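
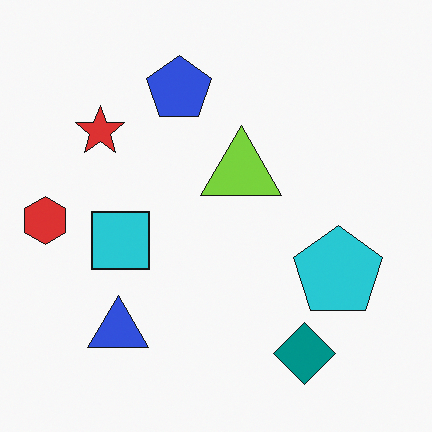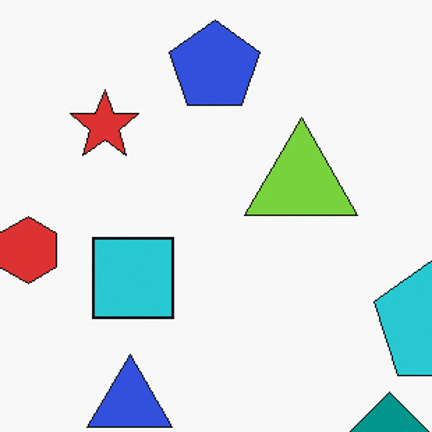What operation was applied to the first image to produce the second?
It was cropped slightly and scaled back up.

The visible shapes are larger and the field of view is narrower; shapes near the original edges may be partly or wholly outside the frame — a crop-and-rescale.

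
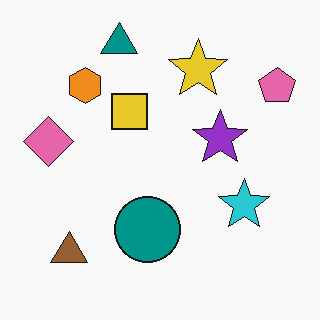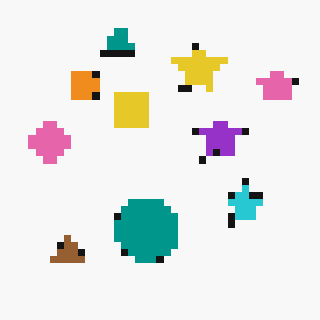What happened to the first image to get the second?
The second image is the first moderately pixelated.

Shapes are reduced to large square blocks; fine edges and outlines are lost — a downscale-then-upscale (mosaic) effect.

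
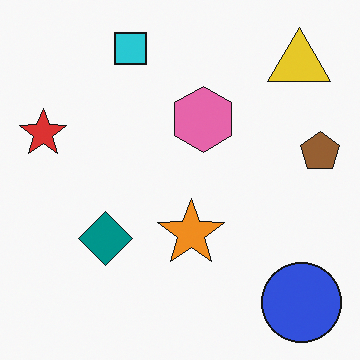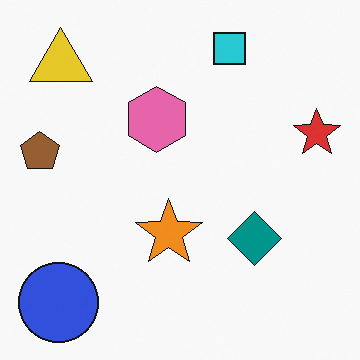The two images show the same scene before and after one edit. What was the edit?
The second image is the first flipped horizontally (left ↔ right).

The brown pentagon is in the right of the first image and the left of the second — shapes on opposite sides of the vertical midline have swapped in a mirror flip.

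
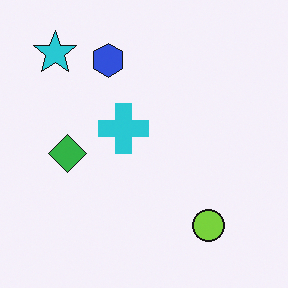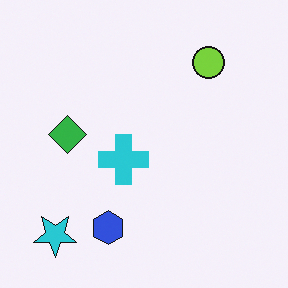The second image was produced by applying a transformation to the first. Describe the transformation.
The image was flipped vertically (top ↔ bottom).

The cyan star is in the top-left of the first image and the bottom-left of the second — shapes on opposite sides of the horizontal midline have swapped in a mirror flip.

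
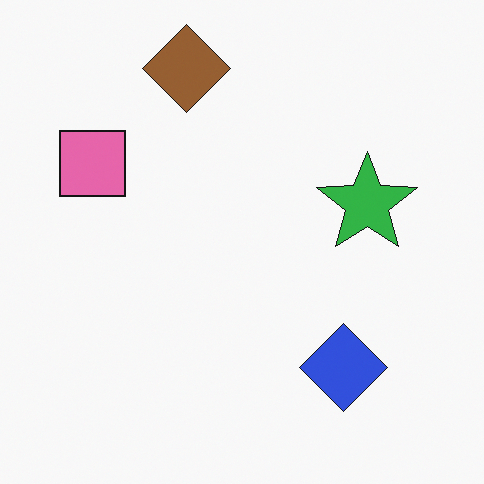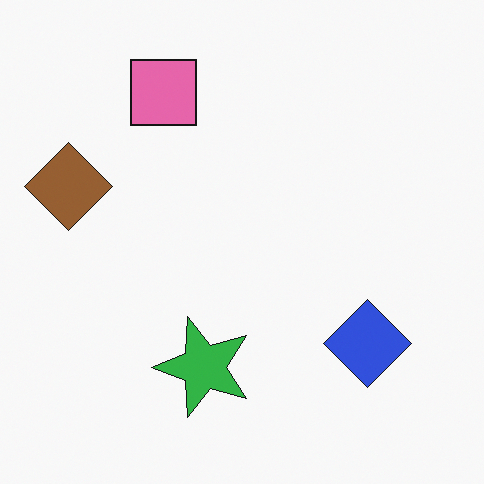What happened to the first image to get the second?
This is the original image transposed (reflected across the top-left ↔ bottom-right diagonal).

Shapes have swapped their row and column positions — what was in the top-right is now in the bottom-left — a diagonal reflection.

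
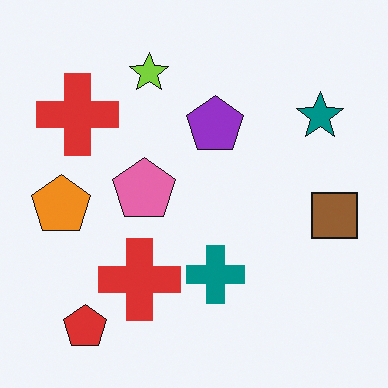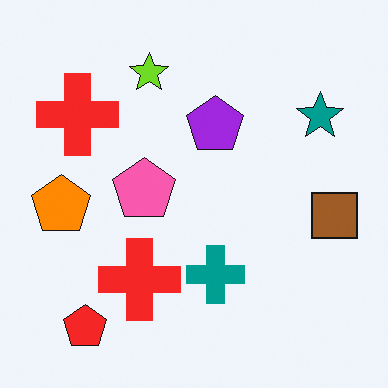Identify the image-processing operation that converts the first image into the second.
The transformation is: slightly oversaturated.

All colors are more vivid — a global saturation change.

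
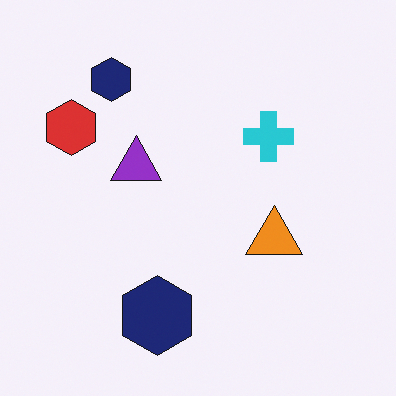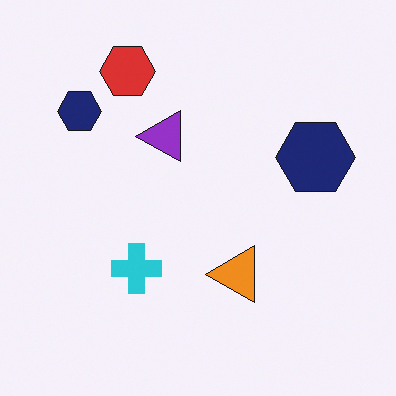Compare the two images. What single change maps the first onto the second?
The transformation is: transposed (reflected across the top-left ↔ bottom-right diagonal).

Shapes have swapped their row and column positions — what was in the top-right is now in the bottom-left — a diagonal reflection.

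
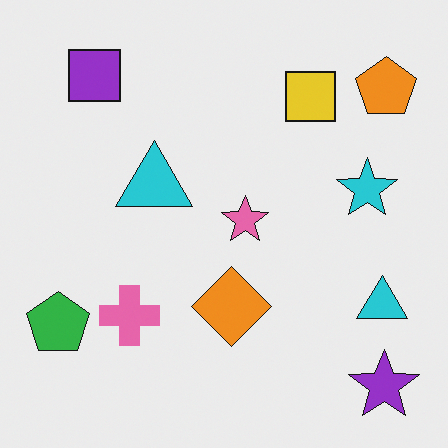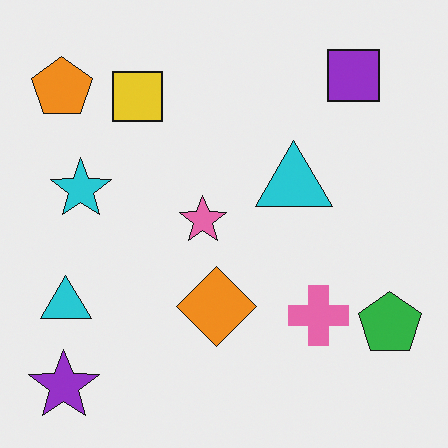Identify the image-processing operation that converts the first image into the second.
The image was flipped horizontally (left ↔ right).

The green pentagon is in the bottom-left of the first image and the bottom-right of the second — shapes on opposite sides of the vertical midline have swapped in a mirror flip.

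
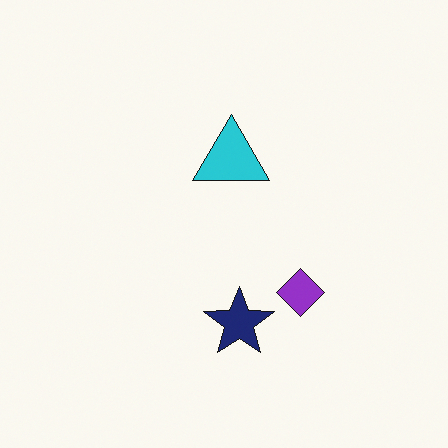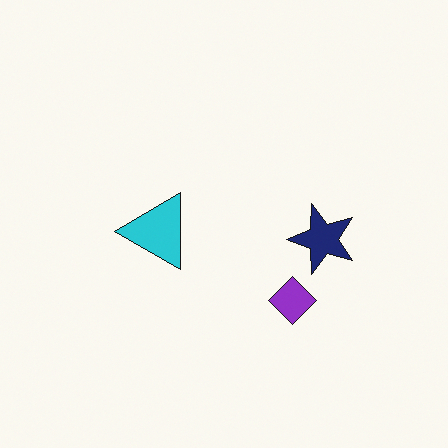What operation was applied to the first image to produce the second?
This is the original image transposed (reflected across the top-left ↔ bottom-right diagonal).

Shapes have swapped their row and column positions — what was in the top-right is now in the bottom-left — a diagonal reflection.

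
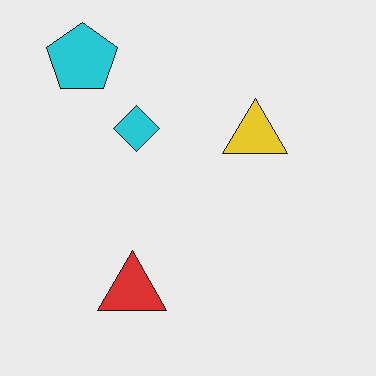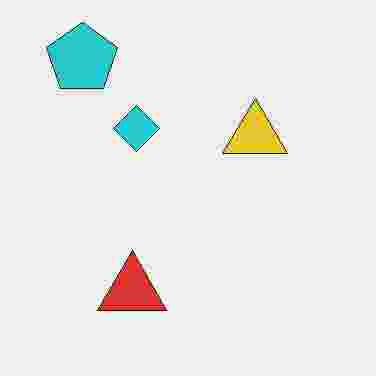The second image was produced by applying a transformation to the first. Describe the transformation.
This is the original image heavily JPEG-compressed with obvious blocking artifacts.

Blocky 8×8 compression artifacts appear around shape edges and the flat background shows ringing — characteristic JPEG degradation.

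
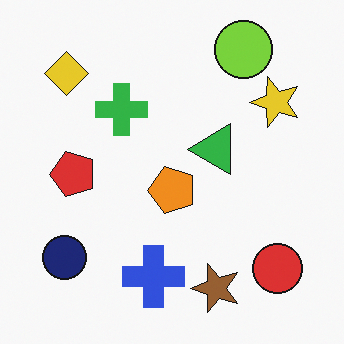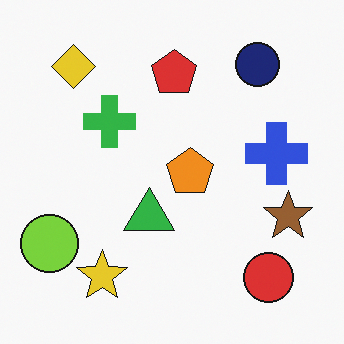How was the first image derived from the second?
The image was transposed (reflected across the top-left ↔ bottom-right diagonal).

Shapes have swapped their row and column positions — what was in the top-right is now in the bottom-left — a diagonal reflection.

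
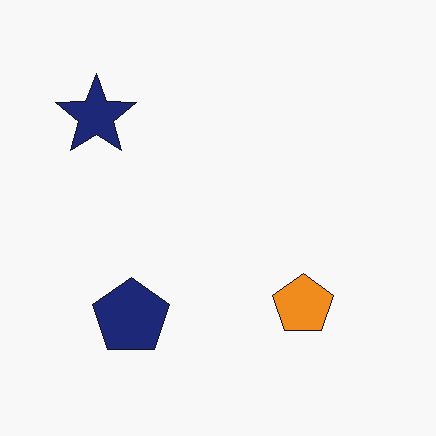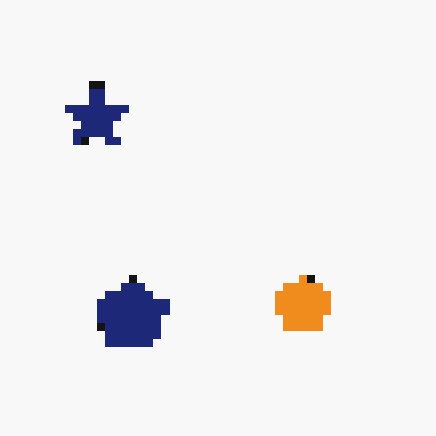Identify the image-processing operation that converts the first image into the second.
This is the original image pixelated into visible square blocks.

Shapes are reduced to large square blocks; fine edges and outlines are lost — a downscale-then-upscale (mosaic) effect.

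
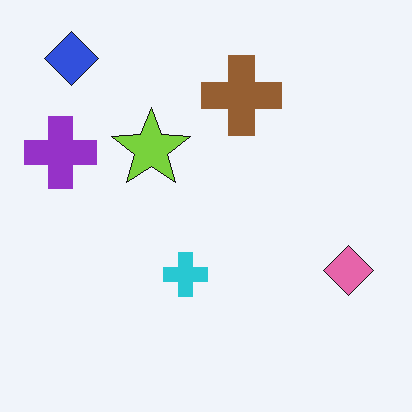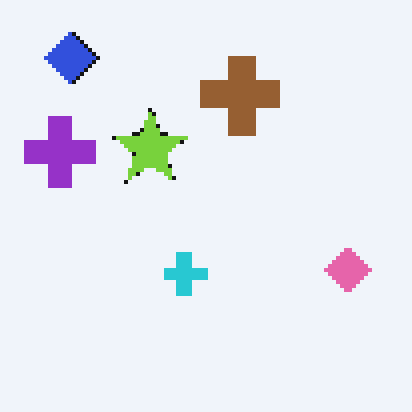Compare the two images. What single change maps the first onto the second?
This is the original image lightly pixelated (a mild mosaic effect).

Shapes are reduced to large square blocks; fine edges and outlines are lost — a downscale-then-upscale (mosaic) effect.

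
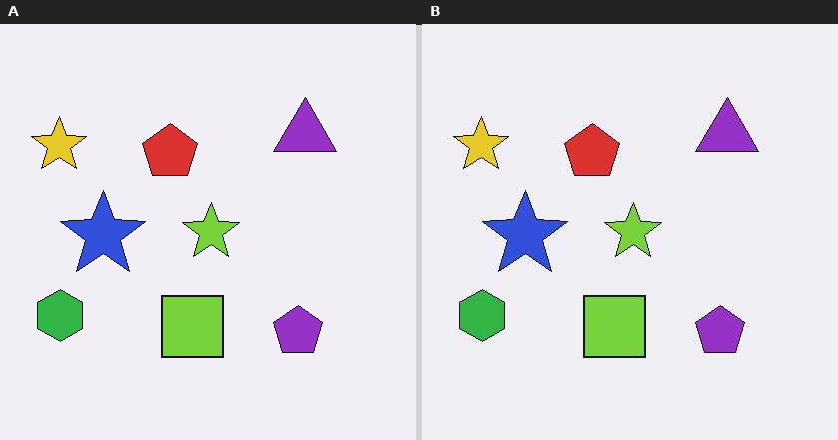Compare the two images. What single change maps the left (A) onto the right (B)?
The right (B) image is the left (A) given moderate JPEG compression.

Blocky 8×8 compression artifacts appear around shape edges and the flat background shows ringing — characteristic JPEG degradation.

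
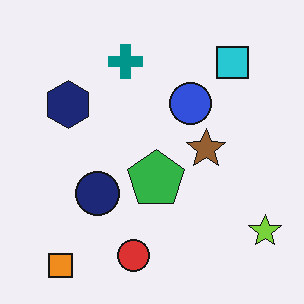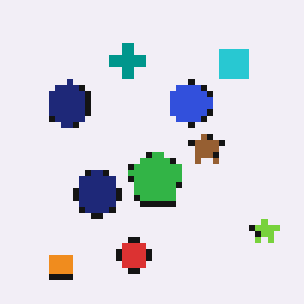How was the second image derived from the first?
The second image is the first pixelated into visible square blocks.

Shapes are reduced to large square blocks; fine edges and outlines are lost — a downscale-then-upscale (mosaic) effect.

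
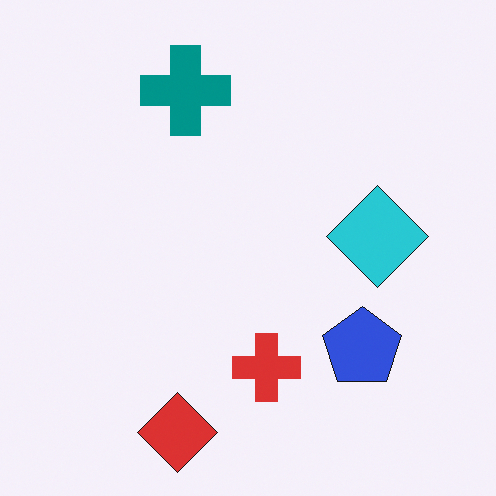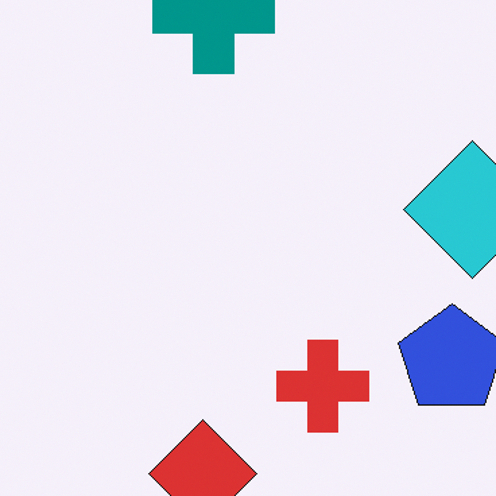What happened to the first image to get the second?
This is the original image cropped to a modestly smaller region and rescaled.

The visible shapes are larger and the field of view is narrower; shapes near the original edges may be partly or wholly outside the frame — a crop-and-rescale.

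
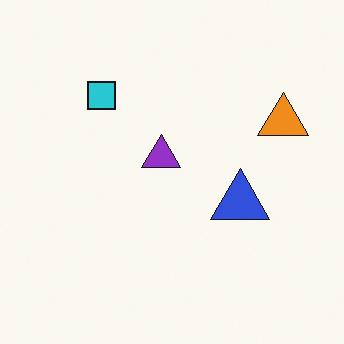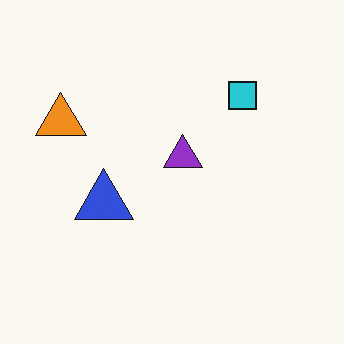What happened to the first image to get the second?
The image was flipped horizontally (left ↔ right).

The orange triangle is in the right of the first image and the left of the second — shapes on opposite sides of the vertical midline have swapped in a mirror flip.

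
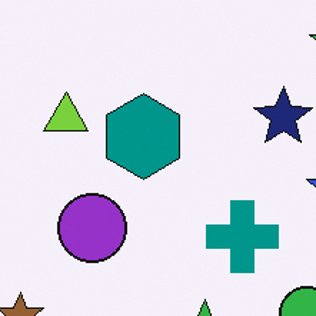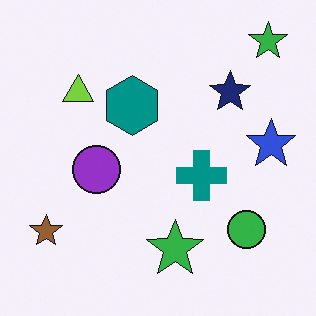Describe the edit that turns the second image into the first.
This is the original image cropped to a modestly smaller region and rescaled.

The visible shapes are larger and the field of view is narrower; shapes near the original edges may be partly or wholly outside the frame — a crop-and-rescale.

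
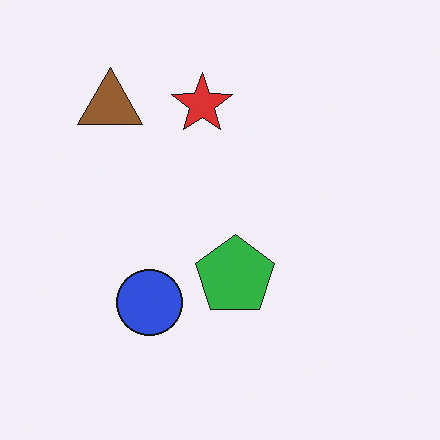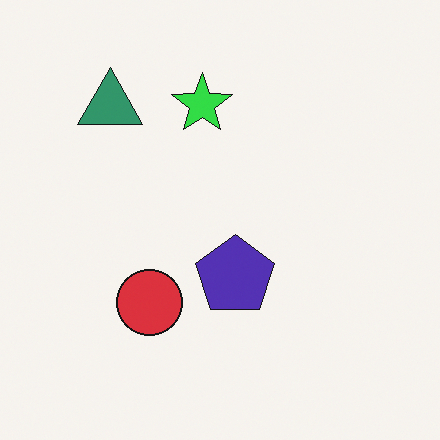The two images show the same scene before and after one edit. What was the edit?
The image was hue-shifted through roughly a third of the color wheel.

Every shape's color has rotated by the same amount around the hue wheel — a uniform hue shift.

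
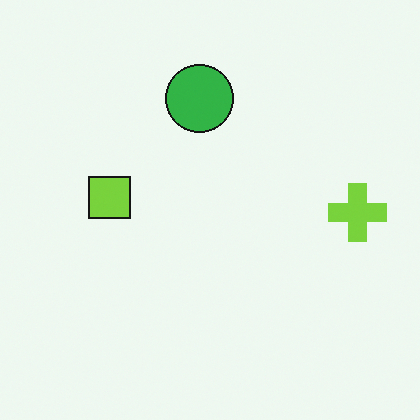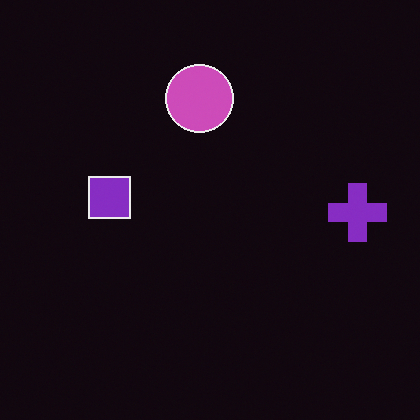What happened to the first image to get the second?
It was color-inverted (negative).

The light background has become dark and every shape's color is its complement — a photographic negative.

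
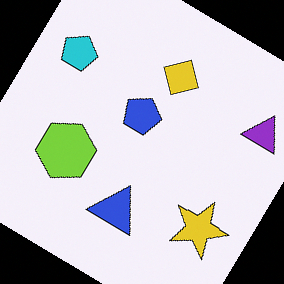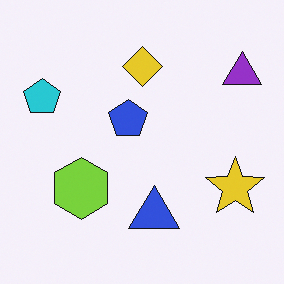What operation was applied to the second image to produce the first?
The first image is the second rotated clockwise by a large amount — several tens of degrees.

Every shape is tilted by the same angle and the image corners show triangular fill wedges — a whole-image rotation by a non-right angle.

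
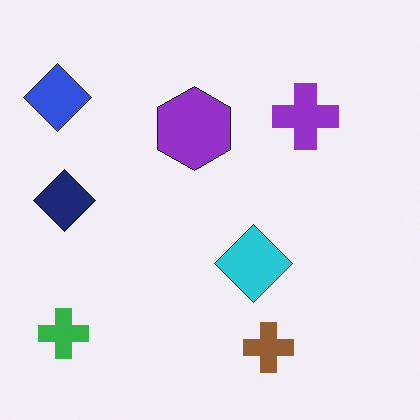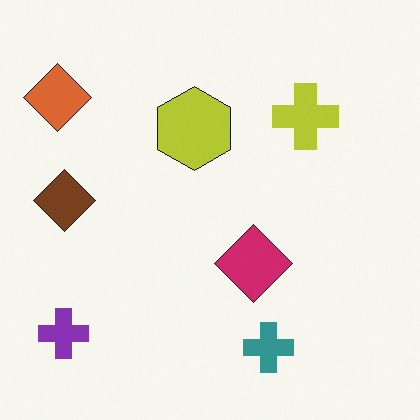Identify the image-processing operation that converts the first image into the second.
Hue-shifted by a moderate amount.

Every shape's color has rotated by the same amount around the hue wheel — a uniform hue shift.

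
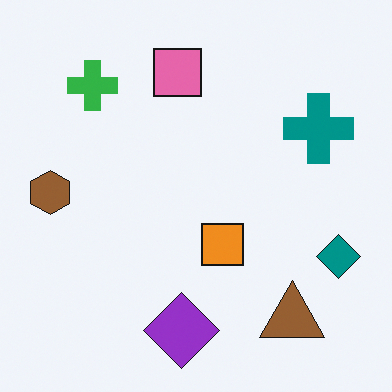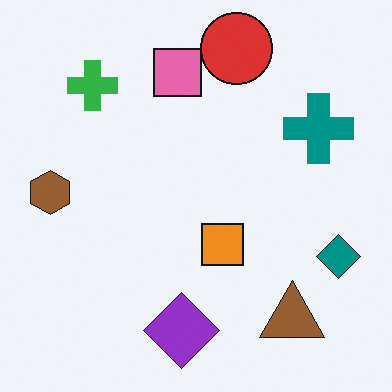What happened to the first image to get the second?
The image was overlaid with an additional red circle.

A red circle appears in the second image that is absent from the first.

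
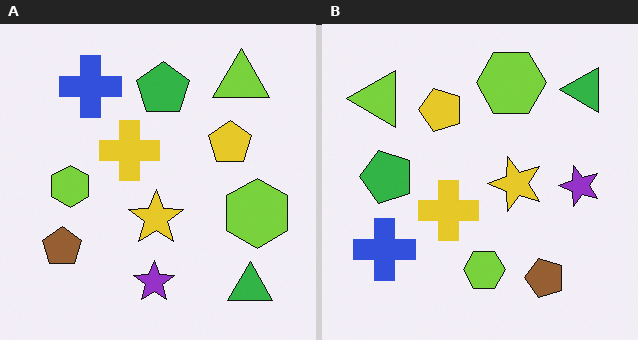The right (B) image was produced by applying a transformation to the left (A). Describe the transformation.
This is the original image rotated 90° counter-clockwise.

The green triangle sits in the bottom-right of the left (A) image and the top-right of the right (B) — consistent with a whole-image 90° counter-clockwise rotation.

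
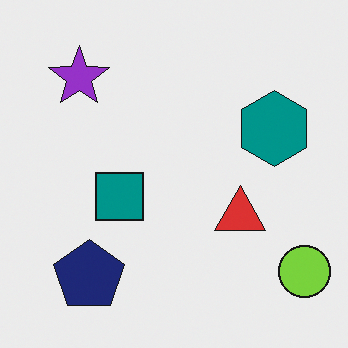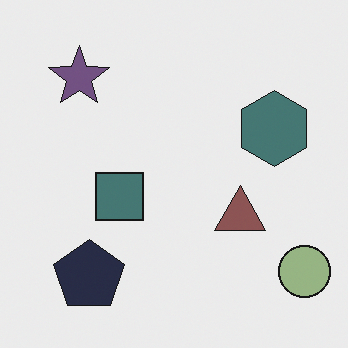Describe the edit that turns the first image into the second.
The image was heavily desaturated.

All colors are more muted and greyish — a global saturation change.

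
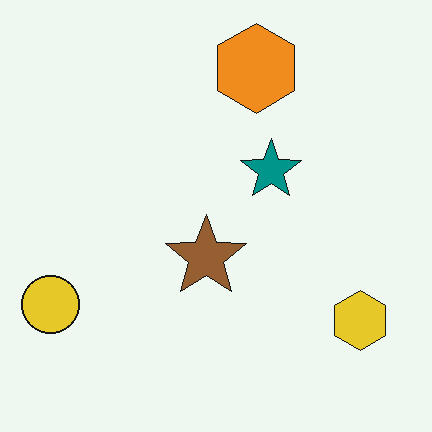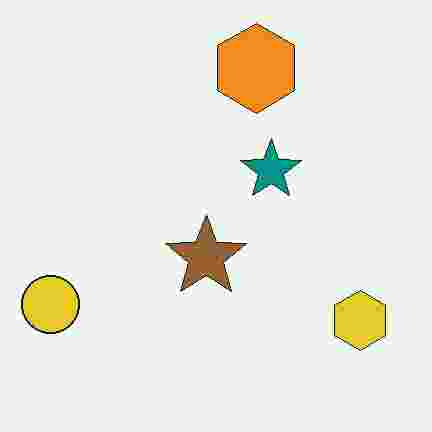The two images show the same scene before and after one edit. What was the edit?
The transformation is: heavily JPEG-compressed with obvious blocking artifacts.

Blocky 8×8 compression artifacts appear around shape edges and the flat background shows ringing — characteristic JPEG degradation.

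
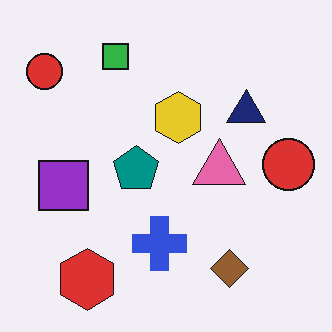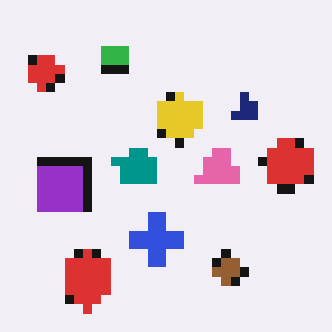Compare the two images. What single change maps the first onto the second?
The second image is the first heavily pixelated into large blocks.

Shapes are reduced to large square blocks; fine edges and outlines are lost — a downscale-then-upscale (mosaic) effect.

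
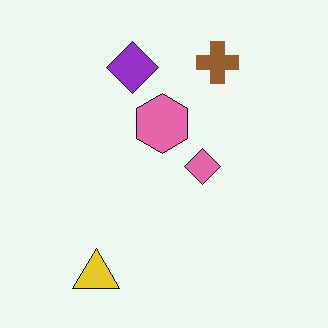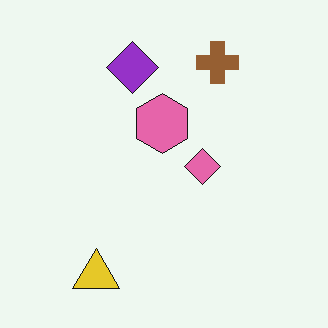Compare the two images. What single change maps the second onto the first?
Given moderate JPEG compression.

Blocky 8×8 compression artifacts appear around shape edges and the flat background shows ringing — characteristic JPEG degradation.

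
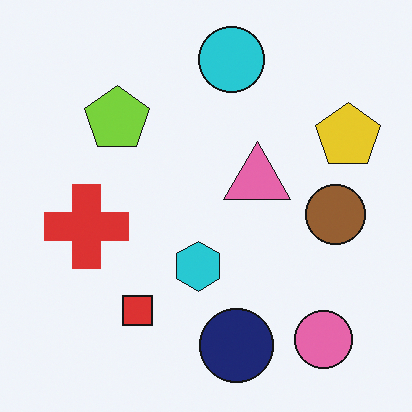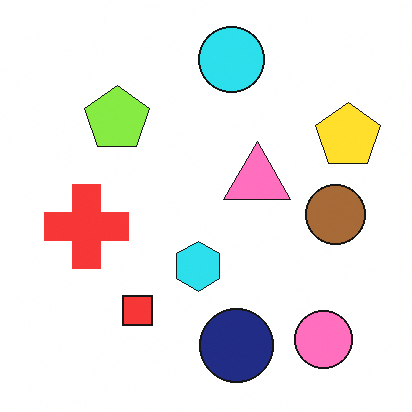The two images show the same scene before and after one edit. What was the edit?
Brightened a little.

Every pixel — background and shapes alike — is uniformly brightened.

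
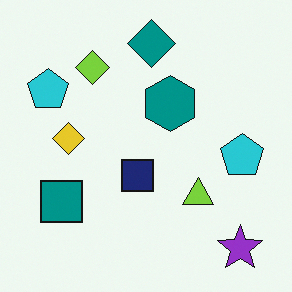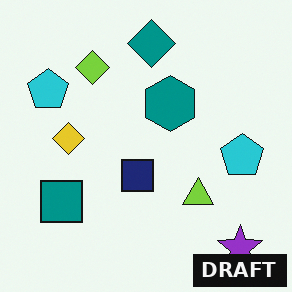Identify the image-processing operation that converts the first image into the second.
This is the original image watermarked with the text "DRAFT" in the lower-right corner.

A dark label reading "DRAFT" appears in the lower-right corner.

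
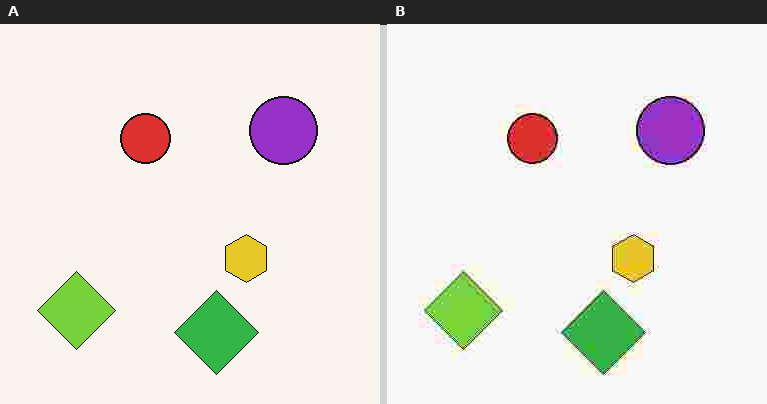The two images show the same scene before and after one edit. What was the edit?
This is the original image heavily JPEG-compressed with obvious blocking artifacts.

Blocky 8×8 compression artifacts appear around shape edges and the flat background shows ringing — characteristic JPEG degradation.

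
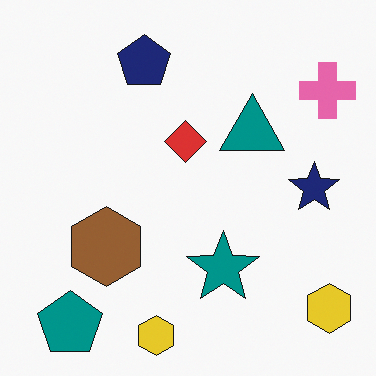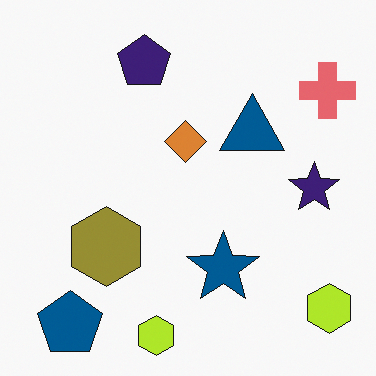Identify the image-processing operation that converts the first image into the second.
The transformation is: hue-shifted slightly.

Every shape's color has rotated by the same amount around the hue wheel — a uniform hue shift.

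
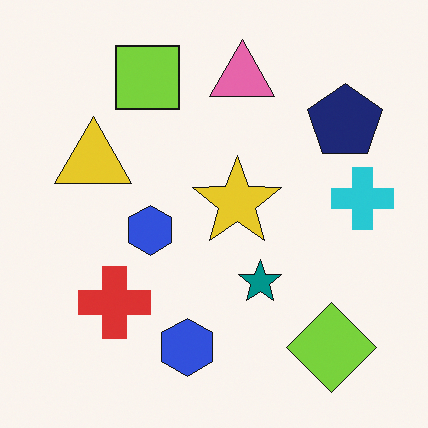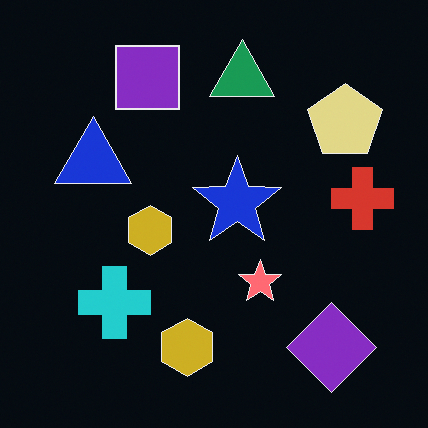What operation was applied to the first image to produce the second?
Color-inverted (negative).

The light background has become dark and every shape's color is its complement — a photographic negative.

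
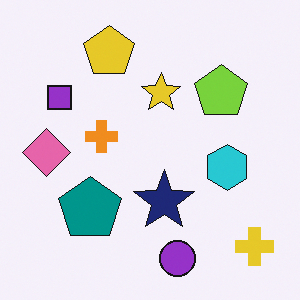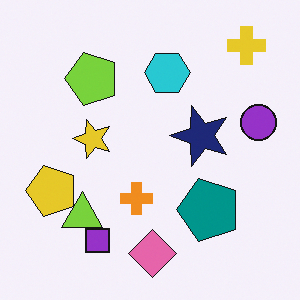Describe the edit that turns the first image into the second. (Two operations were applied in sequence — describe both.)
This is the original image rotated 90° counter-clockwise, then overlaid with an additional lime triangle.

The yellow cross sits in the bottom-right of the first image and the top-right of the second — consistent with a whole-image 90° counter-clockwise rotation. A lime triangle appears in the second image that is absent from the first.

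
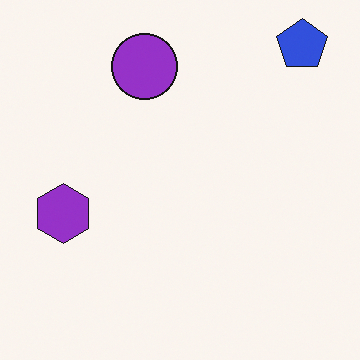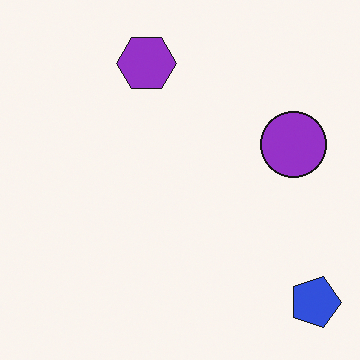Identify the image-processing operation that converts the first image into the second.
This is the original image rotated 90° clockwise.

The blue pentagon sits in the top-right of the first image and the bottom-right of the second — consistent with a whole-image 90° clockwise rotation.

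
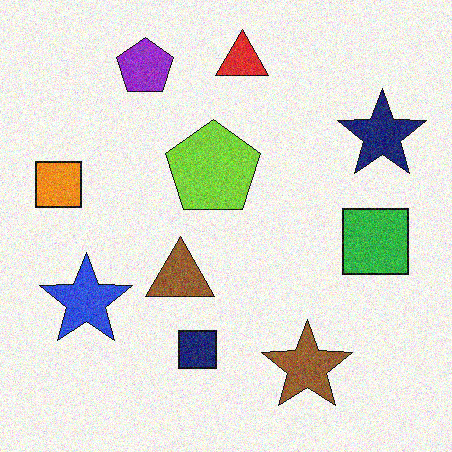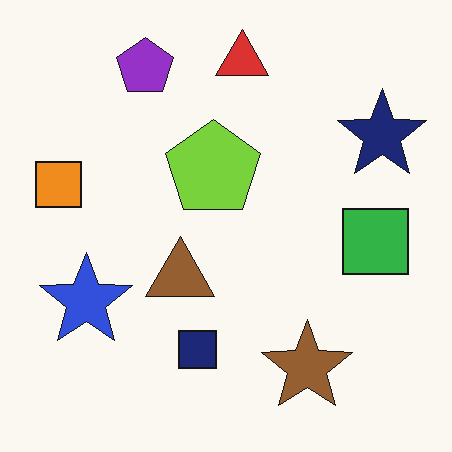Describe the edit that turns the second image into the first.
The first image is the second degraded with moderate additive noise.

Random speckle covers the whole image, including the flat background.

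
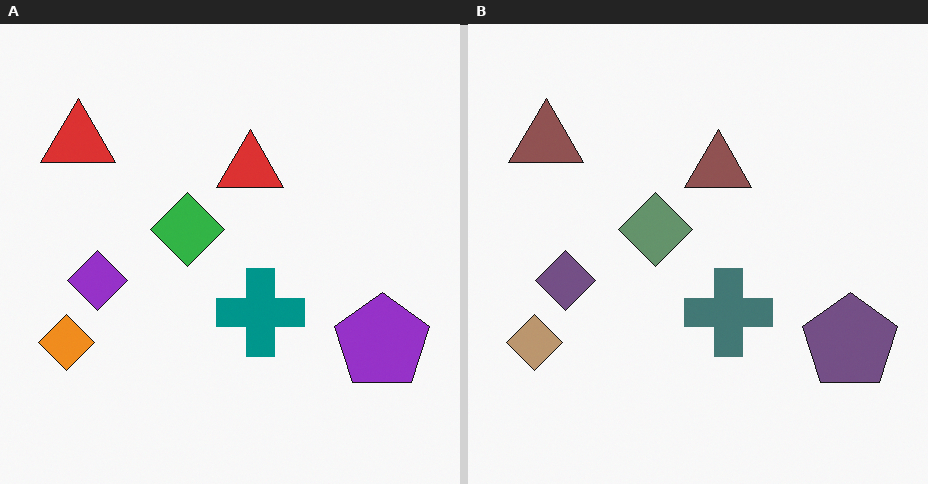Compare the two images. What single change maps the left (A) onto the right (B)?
Made much more muted (saturation change).

All colors are more muted and greyish — a global saturation change.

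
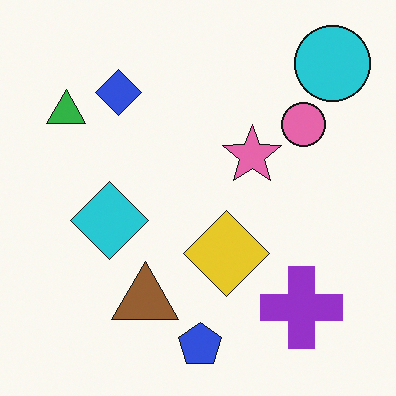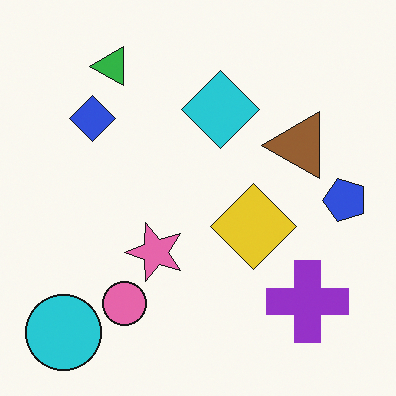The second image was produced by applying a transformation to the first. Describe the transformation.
This is the original image transposed (reflected across the top-left ↔ bottom-right diagonal).

Shapes have swapped their row and column positions — what was in the top-right is now in the bottom-left — a diagonal reflection.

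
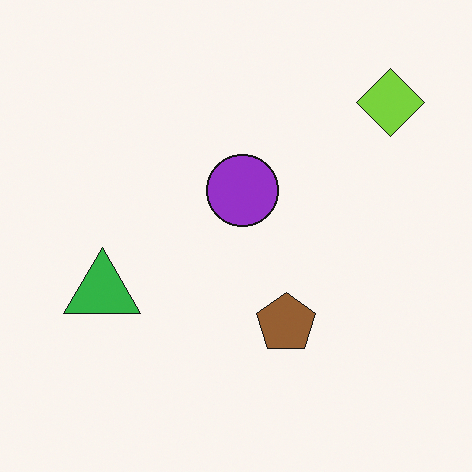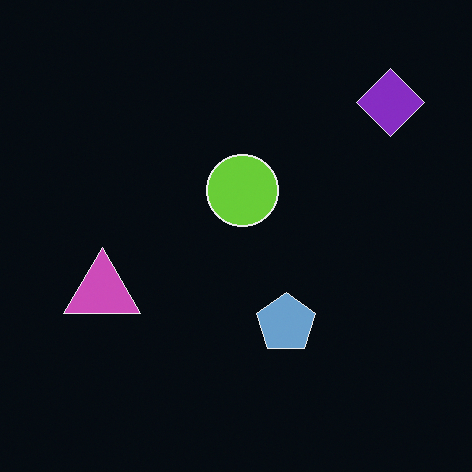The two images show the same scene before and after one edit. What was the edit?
It was color-inverted (negative).

The light background has become dark and every shape's color is its complement — a photographic negative.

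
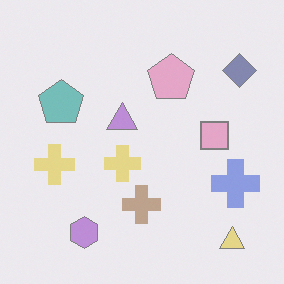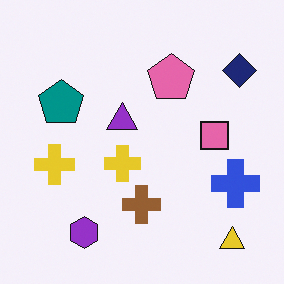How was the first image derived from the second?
The image was given much lower contrast.

Tones are pushed toward mid-grey across the whole image — a global contrast change.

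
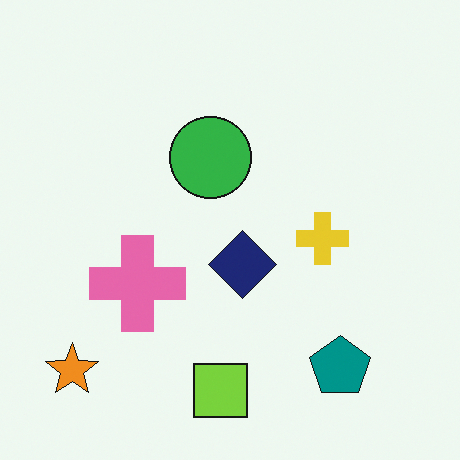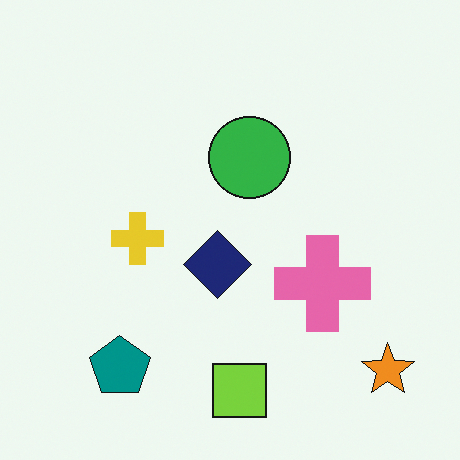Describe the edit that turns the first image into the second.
The image was flipped horizontally (left ↔ right).

The orange star is in the bottom-left of the first image and the bottom-right of the second — shapes on opposite sides of the vertical midline have swapped in a mirror flip.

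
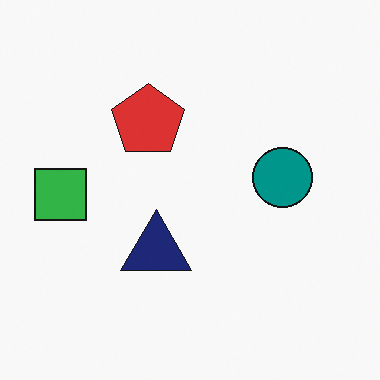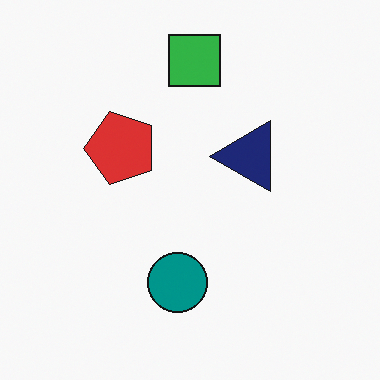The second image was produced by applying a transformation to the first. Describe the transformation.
The image was transposed (reflected across the top-left ↔ bottom-right diagonal).

Shapes have swapped their row and column positions — what was in the top-right is now in the bottom-left — a diagonal reflection.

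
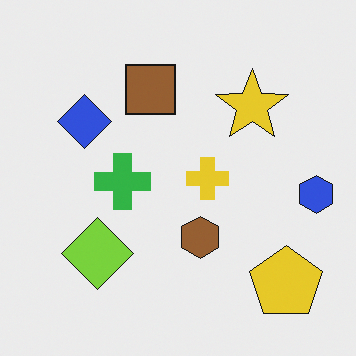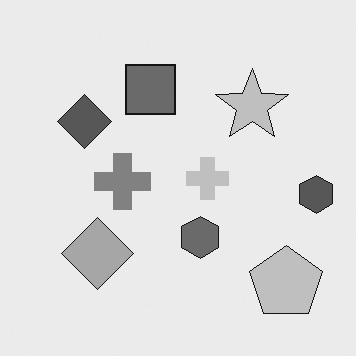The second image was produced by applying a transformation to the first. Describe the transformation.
This is the original image converted to grayscale.

All color is removed — every shape is now a shade of grey.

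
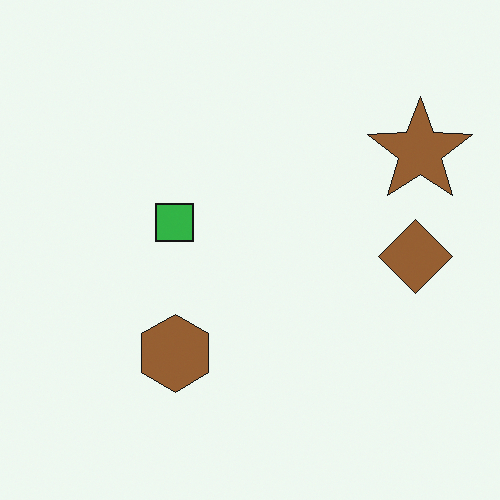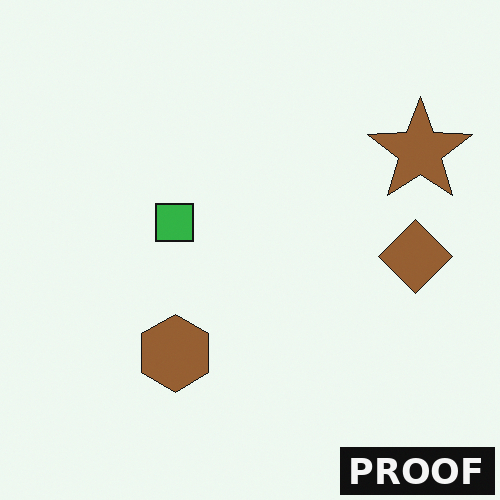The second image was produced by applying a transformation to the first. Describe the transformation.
Watermarked with the text "PROOF" in the lower-right corner.

A dark label reading "PROOF" appears in the lower-right corner.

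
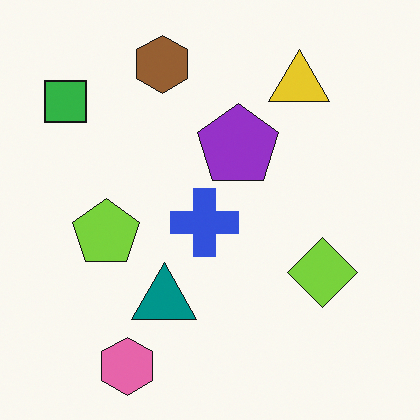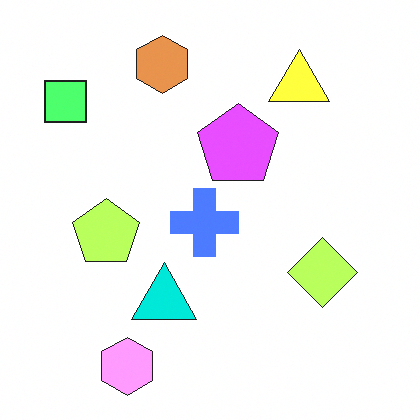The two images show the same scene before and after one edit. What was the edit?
The second image is the first brightened a lot.

Every pixel — background and shapes alike — is uniformly brightened.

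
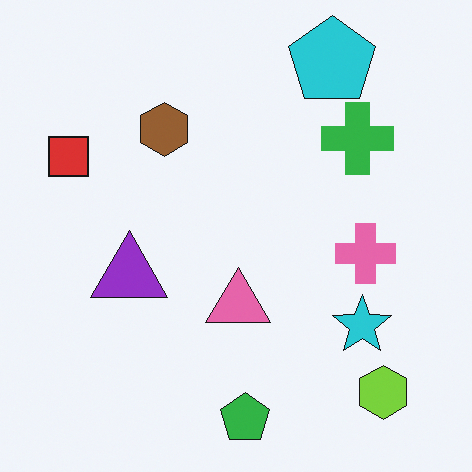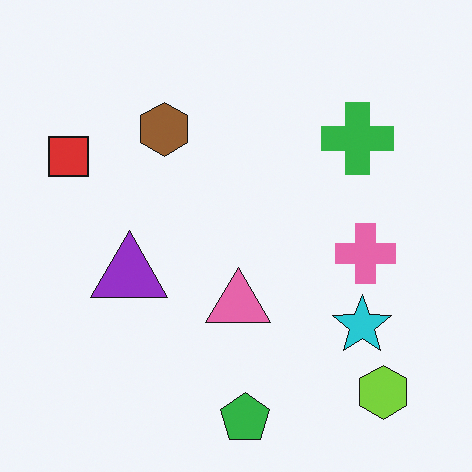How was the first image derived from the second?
The first image is the second overlaid with an additional cyan pentagon.

A cyan pentagon appears in the first image that is absent from the second.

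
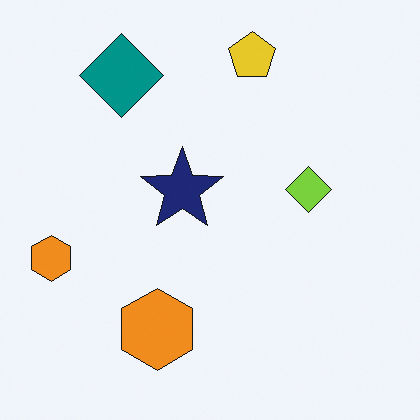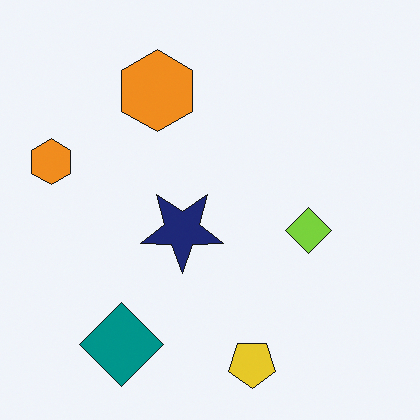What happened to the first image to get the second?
The image was flipped vertically (top ↔ bottom).

The yellow pentagon is in the top of the first image and the bottom of the second — shapes on opposite sides of the horizontal midline have swapped in a mirror flip.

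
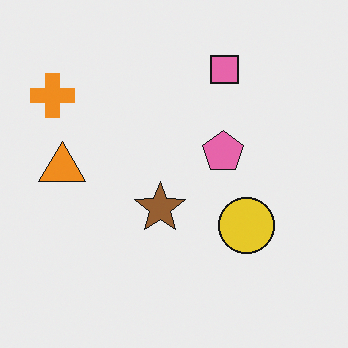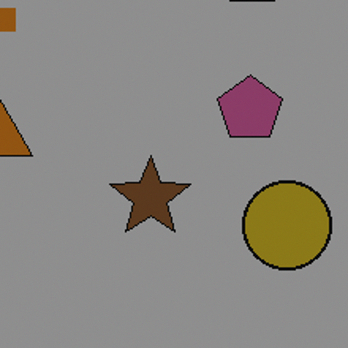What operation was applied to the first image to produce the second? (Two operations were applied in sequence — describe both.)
The second image is the first cropped slightly and scaled back up, then substantially darkened.

The visible shapes are larger and the field of view is narrower; shapes near the original edges may be partly or wholly outside the frame — a crop-and-rescale. Every pixel — background and shapes alike — is uniformly darkened.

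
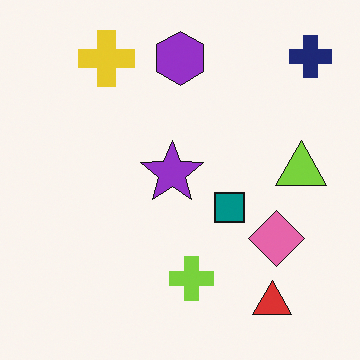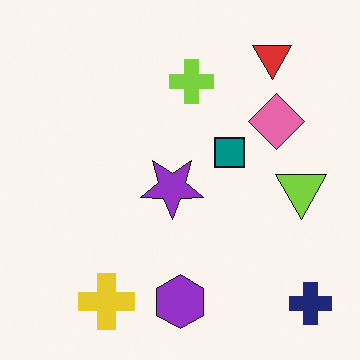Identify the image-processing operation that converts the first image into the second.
It was flipped vertically (top ↔ bottom).

The navy cross is in the top-right of the first image and the bottom-right of the second — shapes on opposite sides of the horizontal midline have swapped in a mirror flip.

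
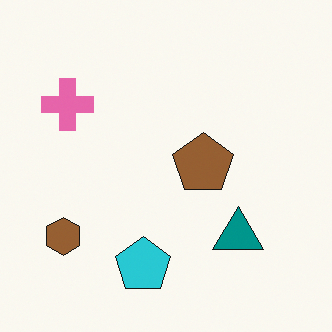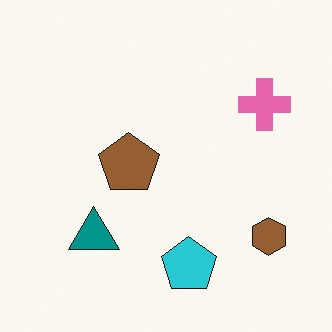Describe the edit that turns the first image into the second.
The image was flipped horizontally (left ↔ right).

The brown hexagon is in the bottom-left of the first image and the bottom-right of the second — shapes on opposite sides of the vertical midline have swapped in a mirror flip.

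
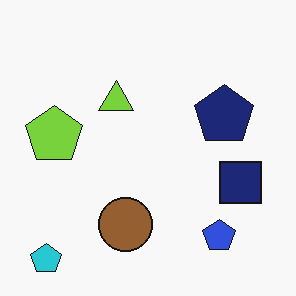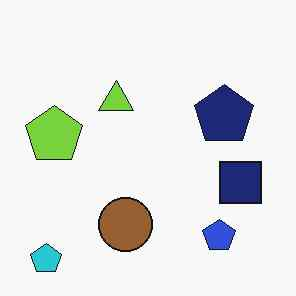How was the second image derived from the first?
This is the original image given moderate JPEG compression.

Blocky 8×8 compression artifacts appear around shape edges and the flat background shows ringing — characteristic JPEG degradation.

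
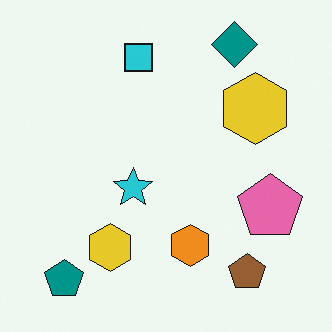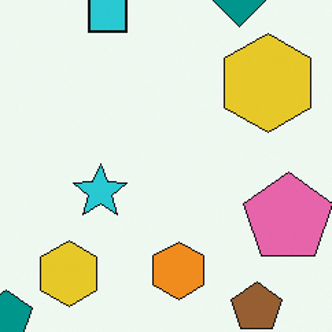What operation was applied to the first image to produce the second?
Cropped slightly and scaled back up.

The visible shapes are larger and the field of view is narrower; shapes near the original edges may be partly or wholly outside the frame — a crop-and-rescale.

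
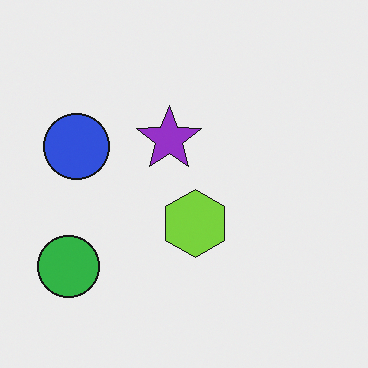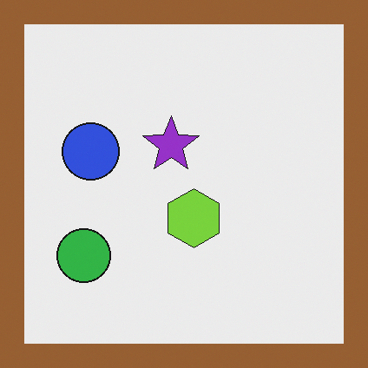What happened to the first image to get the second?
It was framed with a brown border.

A solid brown frame runs around the edge of the second image, with the content slightly shrunk inside it.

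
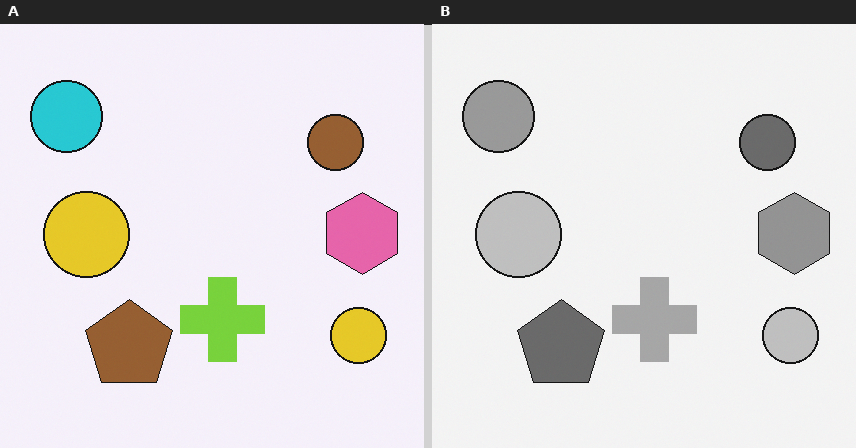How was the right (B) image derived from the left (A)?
This is the original image converted to grayscale.

All color is removed — every shape is now a shade of grey.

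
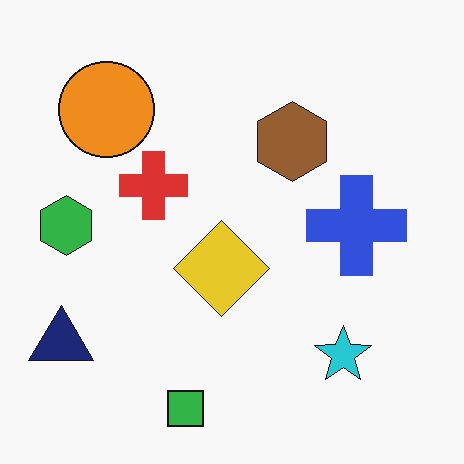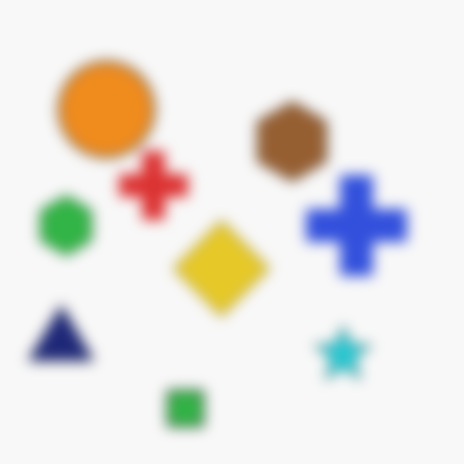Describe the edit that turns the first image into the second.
Strongly gaussian-blurred.

Shape edges and outlines are uniformly softened across the whole image.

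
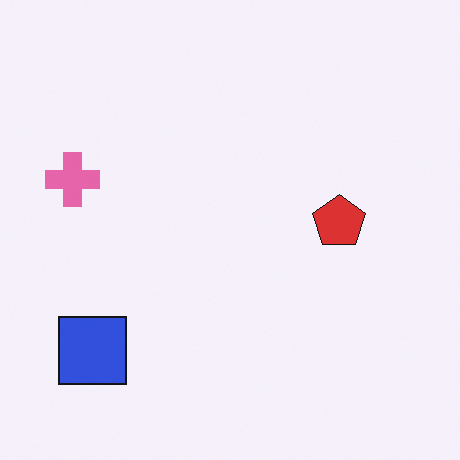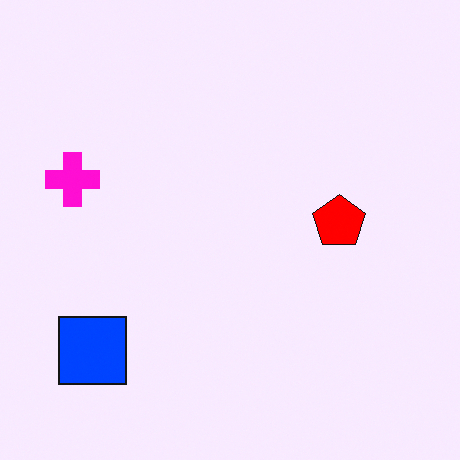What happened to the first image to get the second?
It was heavily oversaturated.

All colors are more vivid — a global saturation change.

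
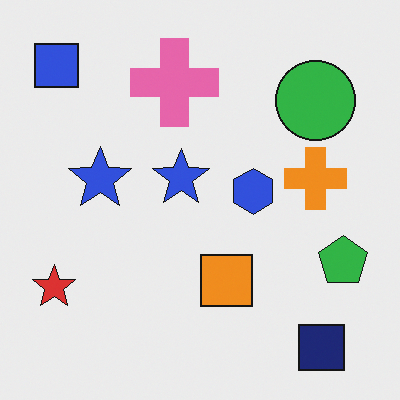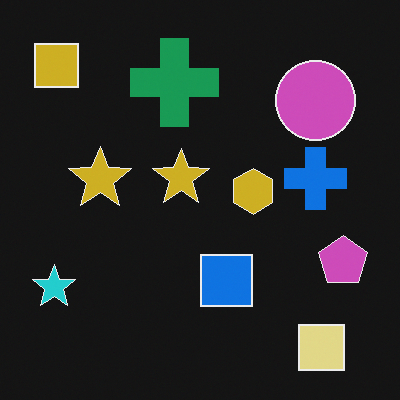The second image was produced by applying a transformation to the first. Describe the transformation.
The image was color-inverted (negative).

The light background has become dark and every shape's color is its complement — a photographic negative.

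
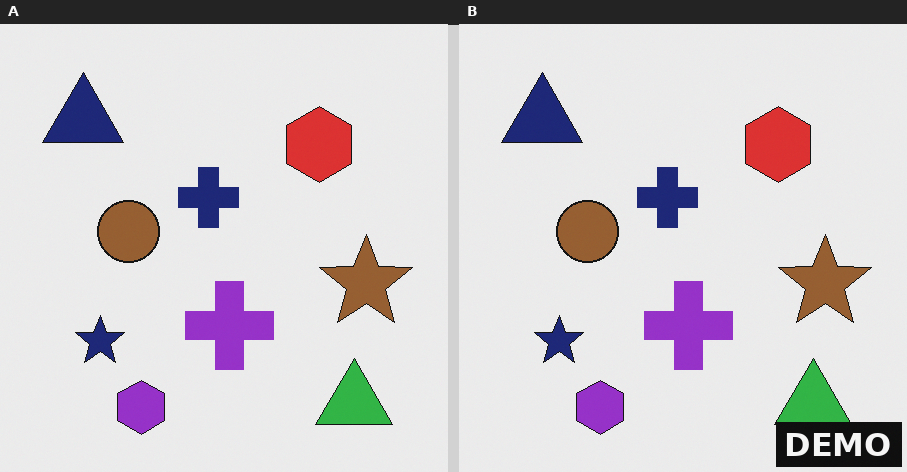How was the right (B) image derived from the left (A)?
The right (B) image is the left (A) watermarked with the text "DEMO" in the lower-right corner.

A dark label reading "DEMO" appears in the lower-right corner.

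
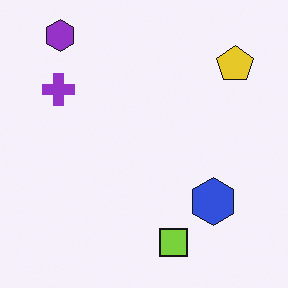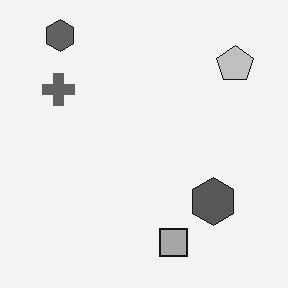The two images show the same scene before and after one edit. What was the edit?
The transformation is: converted to grayscale.

All color is removed — every shape is now a shade of grey.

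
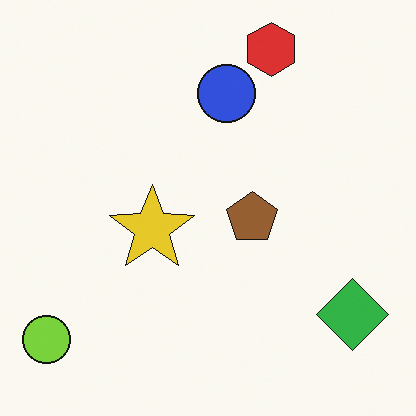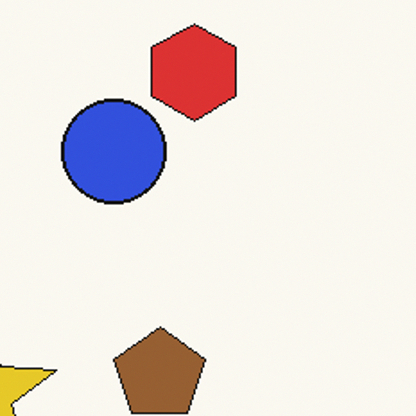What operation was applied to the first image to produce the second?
This is the original image cropped to a noticeably smaller region and rescaled.

The visible shapes are larger and the field of view is narrower; shapes near the original edges may be partly or wholly outside the frame — a crop-and-rescale.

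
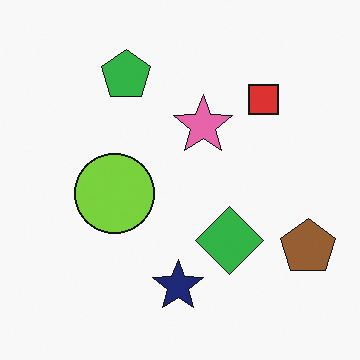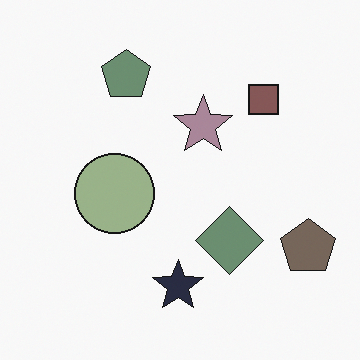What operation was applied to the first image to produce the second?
Made much more muted (saturation change).

All colors are more muted and greyish — a global saturation change.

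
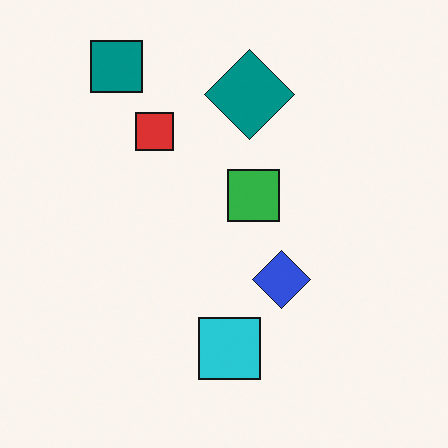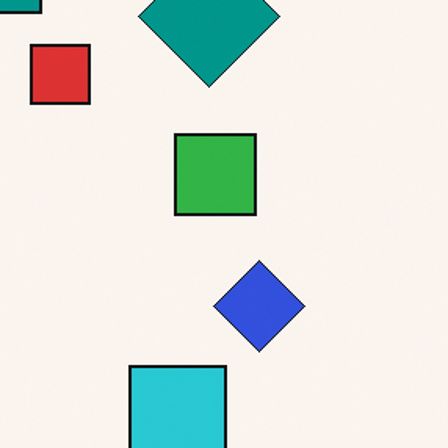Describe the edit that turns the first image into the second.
The transformation is: cropped to a modestly smaller region and rescaled.

The visible shapes are larger and the field of view is narrower; shapes near the original edges may be partly or wholly outside the frame — a crop-and-rescale.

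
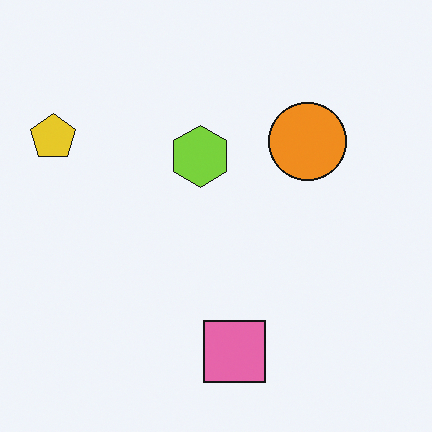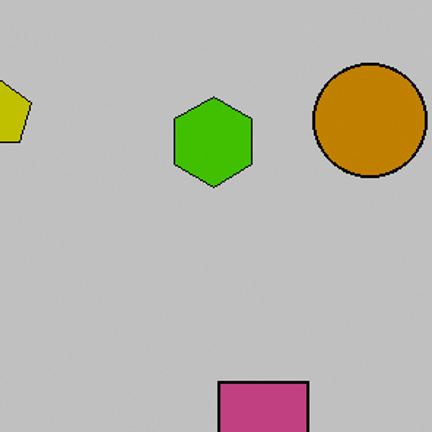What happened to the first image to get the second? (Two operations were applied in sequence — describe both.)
The image was aggressively posterized, then cropped slightly and scaled back up.

Each flat color has snapped to a coarser quantized level — most visibly, the near-white background has dropped to a flat grey. The visible shapes are larger and the field of view is narrower; shapes near the original edges may be partly or wholly outside the frame — a crop-and-rescale.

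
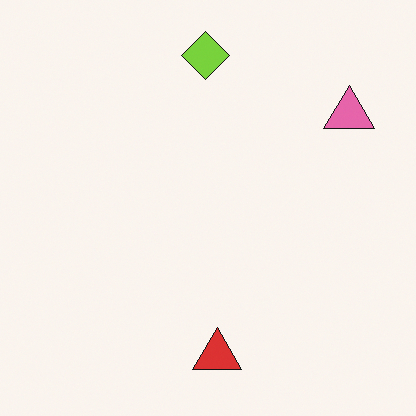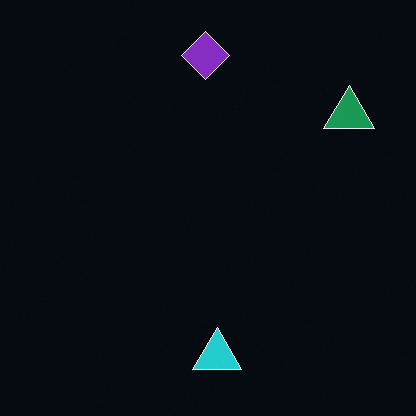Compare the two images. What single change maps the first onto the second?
The image was color-inverted (negative).

The light background has become dark and every shape's color is its complement — a photographic negative.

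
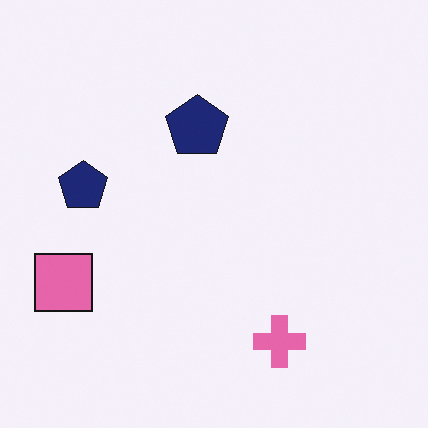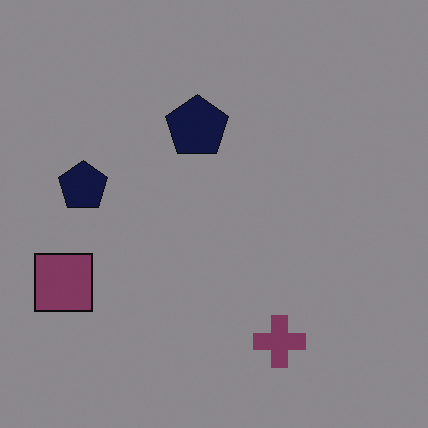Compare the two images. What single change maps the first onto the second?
It was darkened a lot.

Every pixel — background and shapes alike — is uniformly darkened.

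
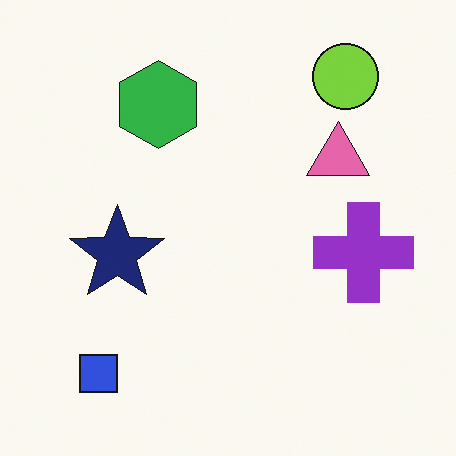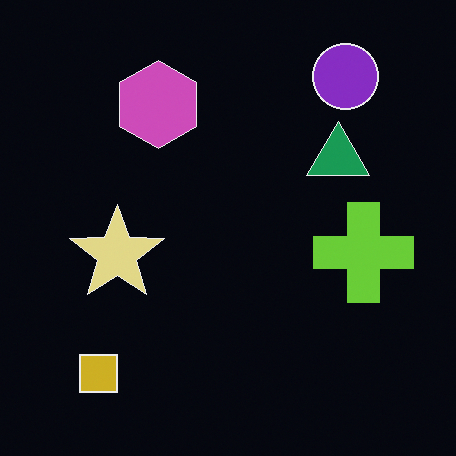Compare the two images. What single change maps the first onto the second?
It was color-inverted (negative).

The light background has become dark and every shape's color is its complement — a photographic negative.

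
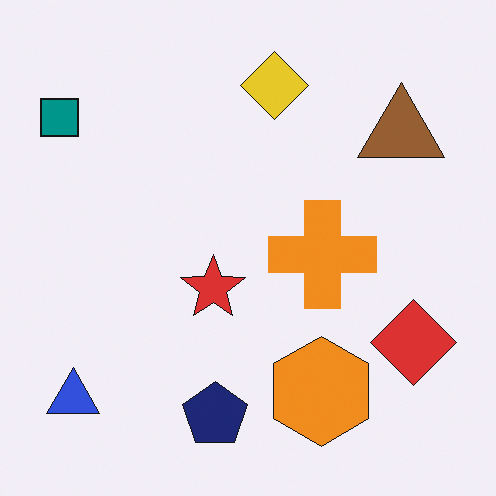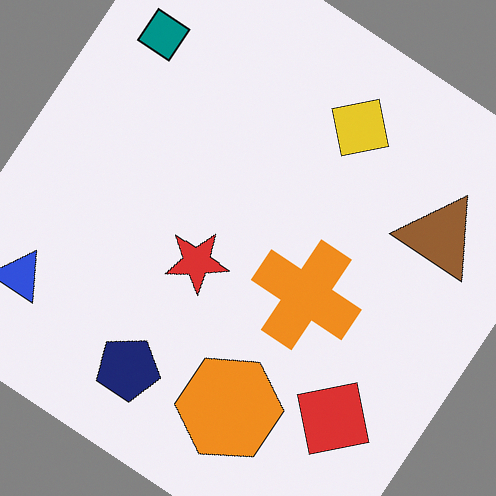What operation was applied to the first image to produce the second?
This is the original image rotated clockwise by a large amount — several tens of degrees.

Every shape is tilted by the same angle and the image corners show triangular fill wedges — a whole-image rotation by a non-right angle.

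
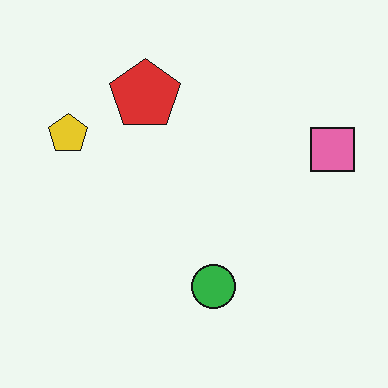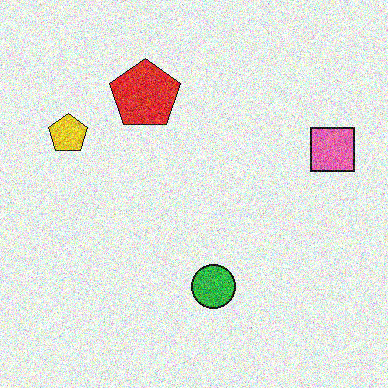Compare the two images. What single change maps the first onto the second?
Degraded with strong gaussian noise.

Random speckle covers the whole image, including the flat background.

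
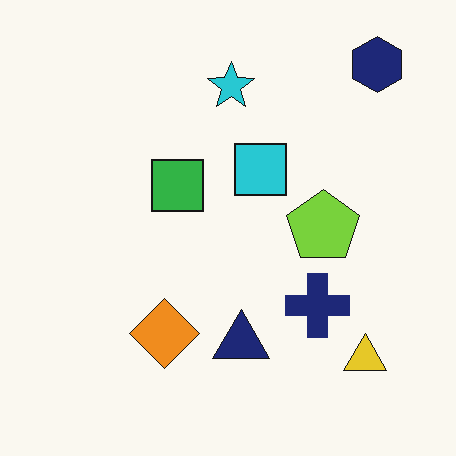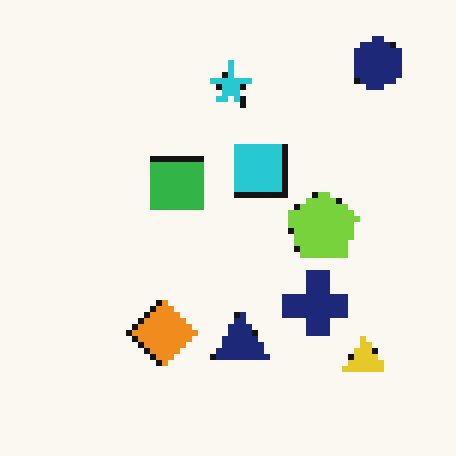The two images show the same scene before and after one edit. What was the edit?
The transformation is: pixelated into visible square blocks.

Shapes are reduced to large square blocks; fine edges and outlines are lost — a downscale-then-upscale (mosaic) effect.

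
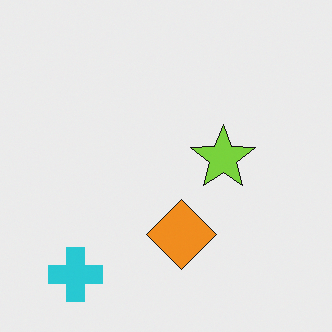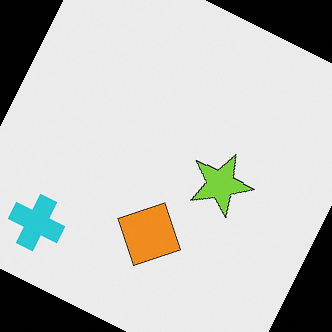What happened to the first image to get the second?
The second image is the first rotated clockwise by a clearly visible amount.

Every shape is tilted by the same angle and the image corners show triangular fill wedges — a whole-image rotation by a non-right angle.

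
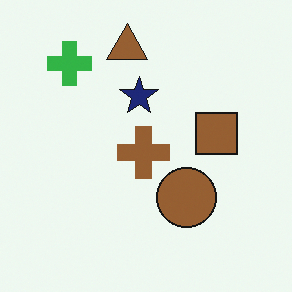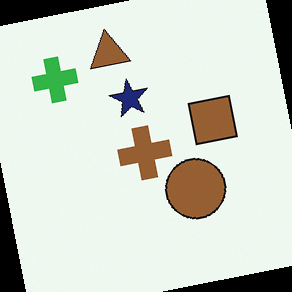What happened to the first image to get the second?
The transformation is: rotated counter-clockwise by a few degrees.

Every shape is tilted by the same angle and the image corners show triangular fill wedges — a whole-image rotation by a non-right angle.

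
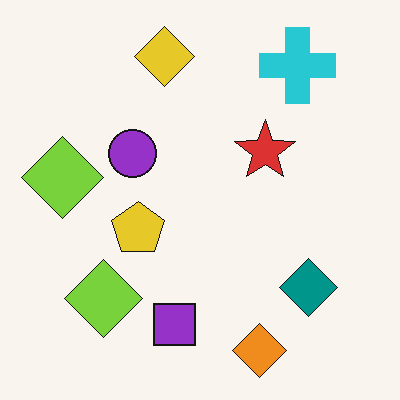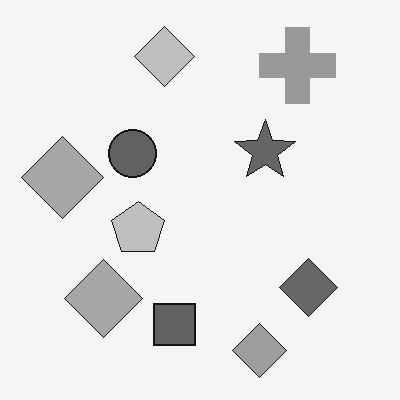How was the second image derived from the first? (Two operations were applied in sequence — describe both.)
The image was converted to grayscale, then JPEG-compressed with visible artifacts.

All color is removed — every shape is now a shade of grey. Blocky 8×8 compression artifacts appear around shape edges and the flat background shows ringing — characteristic JPEG degradation.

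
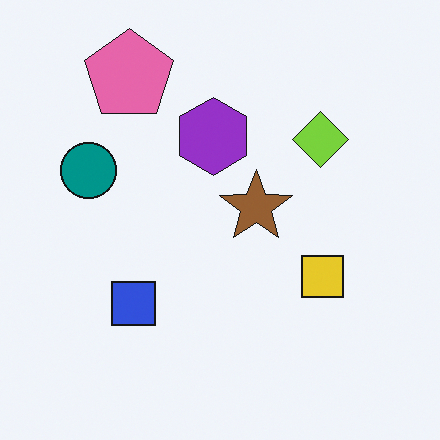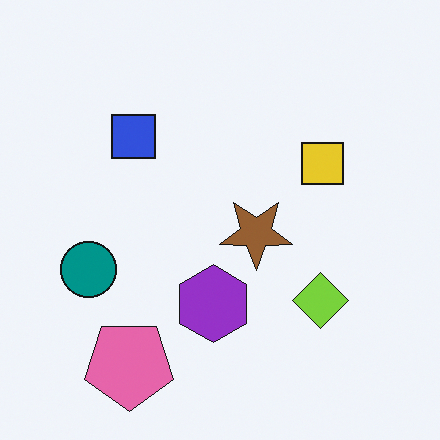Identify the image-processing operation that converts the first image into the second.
The transformation is: flipped vertically (top ↔ bottom).

The pink pentagon is in the top-left of the first image and the bottom-left of the second — shapes on opposite sides of the horizontal midline have swapped in a mirror flip.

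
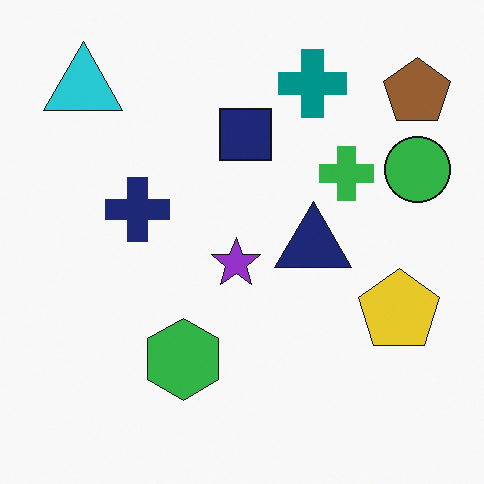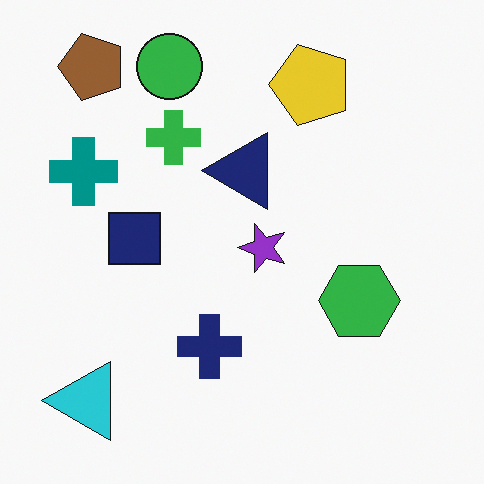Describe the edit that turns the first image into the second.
The image was rotated 90° counter-clockwise.

The brown pentagon sits in the top-right of the first image and the top-left of the second — consistent with a whole-image 90° counter-clockwise rotation.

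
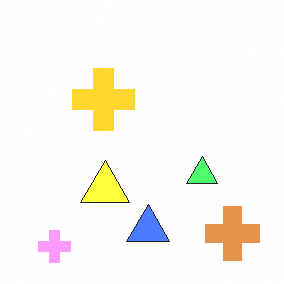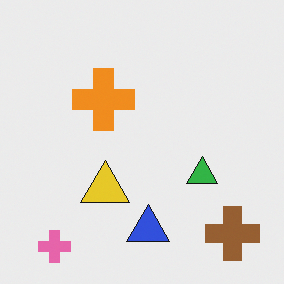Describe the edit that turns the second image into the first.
It was brightened a lot.

Every pixel — background and shapes alike — is uniformly brightened.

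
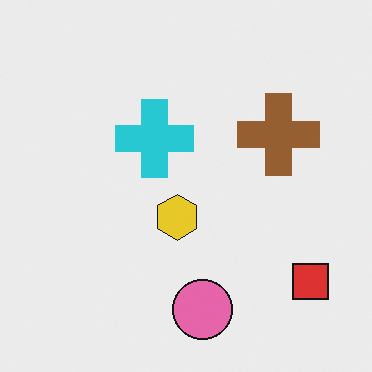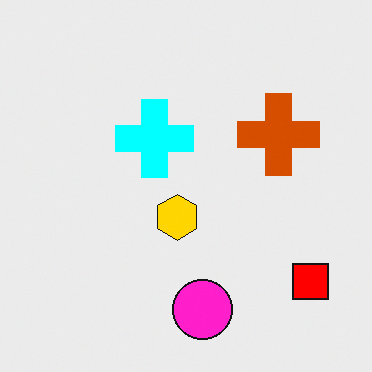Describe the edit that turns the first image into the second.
The image was heavily oversaturated.

All colors are more vivid — a global saturation change.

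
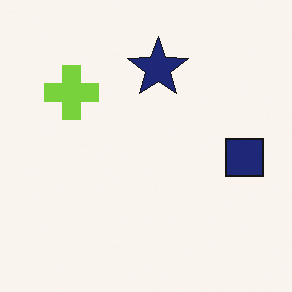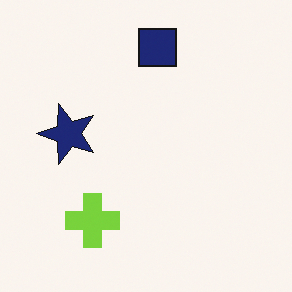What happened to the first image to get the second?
The image was rotated 90° counter-clockwise.

The navy square sits in the right of the first image and the top of the second — consistent with a whole-image 90° counter-clockwise rotation.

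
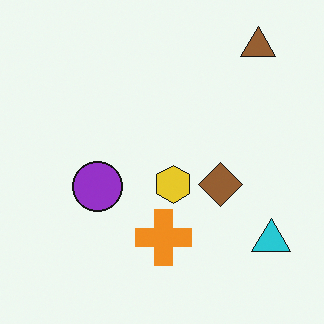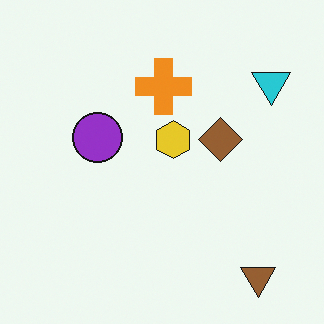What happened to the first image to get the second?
The image was flipped vertically (top ↔ bottom).

The brown triangle is in the top-right of the first image and the bottom-right of the second — shapes on opposite sides of the horizontal midline have swapped in a mirror flip.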